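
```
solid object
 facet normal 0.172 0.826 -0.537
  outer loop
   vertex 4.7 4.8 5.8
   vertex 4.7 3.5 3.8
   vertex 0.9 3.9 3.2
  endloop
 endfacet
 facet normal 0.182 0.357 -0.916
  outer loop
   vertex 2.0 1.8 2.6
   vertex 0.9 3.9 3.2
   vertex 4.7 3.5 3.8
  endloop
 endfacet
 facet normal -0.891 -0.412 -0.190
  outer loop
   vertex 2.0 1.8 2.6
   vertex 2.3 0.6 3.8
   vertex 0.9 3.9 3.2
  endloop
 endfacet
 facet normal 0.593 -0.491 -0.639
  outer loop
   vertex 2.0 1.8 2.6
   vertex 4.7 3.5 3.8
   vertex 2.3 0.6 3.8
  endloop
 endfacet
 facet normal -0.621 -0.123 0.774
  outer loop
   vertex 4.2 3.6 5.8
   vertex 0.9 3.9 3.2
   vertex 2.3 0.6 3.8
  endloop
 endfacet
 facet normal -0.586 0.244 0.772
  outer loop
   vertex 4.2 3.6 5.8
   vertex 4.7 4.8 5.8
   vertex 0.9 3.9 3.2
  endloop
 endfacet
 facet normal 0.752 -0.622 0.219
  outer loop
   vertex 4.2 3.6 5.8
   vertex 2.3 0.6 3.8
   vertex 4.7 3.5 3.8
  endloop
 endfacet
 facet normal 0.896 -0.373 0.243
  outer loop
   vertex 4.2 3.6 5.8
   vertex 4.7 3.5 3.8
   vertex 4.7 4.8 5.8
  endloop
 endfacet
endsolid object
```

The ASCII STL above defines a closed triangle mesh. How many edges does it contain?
12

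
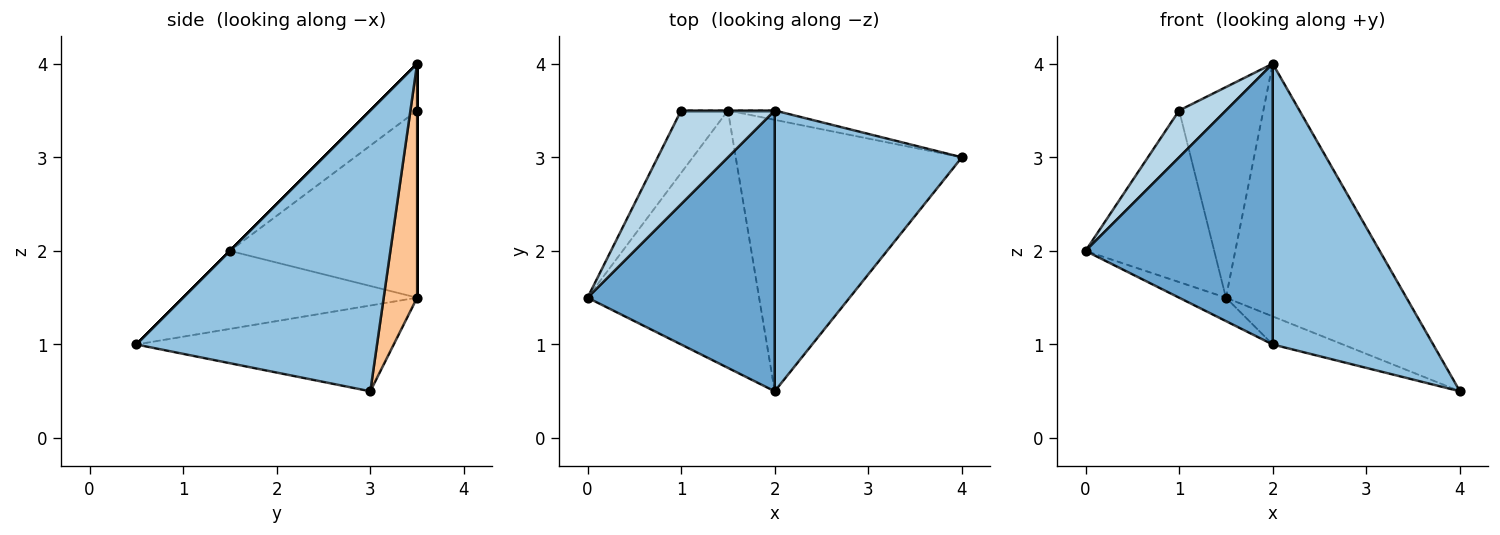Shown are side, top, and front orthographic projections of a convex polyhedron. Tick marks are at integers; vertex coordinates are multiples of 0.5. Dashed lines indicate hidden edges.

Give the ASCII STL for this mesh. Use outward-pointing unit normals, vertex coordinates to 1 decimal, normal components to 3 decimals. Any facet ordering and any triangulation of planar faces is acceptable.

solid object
 facet normal 0.000 -0.707 0.707
  outer loop
   vertex 2.0 3.5 4.0
   vertex 0.0 1.5 2.0
   vertex 2.0 0.5 1.0
  endloop
 endfacet
 facet normal 0.728 -0.485 0.485
  outer loop
   vertex 2.0 3.5 4.0
   vertex 2.0 0.5 1.0
   vertex 4.0 3.0 0.5
  endloop
 endfacet
 facet normal -0.408 -0.408 0.816
  outer loop
   vertex 1.0 3.5 3.5
   vertex 0.0 1.5 2.0
   vertex 2.0 3.5 4.0
  endloop
 endfacet
 facet normal -0.412 0.082 -0.907
  outer loop
   vertex 1.5 3.5 1.5
   vertex 2.0 0.5 1.0
   vertex 0.0 1.5 2.0
  endloop
 endfacet
 facet normal -0.353 0.096 -0.931
  outer loop
   vertex 1.5 3.5 1.5
   vertex 4.0 3.0 0.5
   vertex 2.0 0.5 1.0
  endloop
 endfacet
 facet normal -0.807 0.555 -0.202
  outer loop
   vertex 1.5 3.5 1.5
   vertex 0.0 1.5 2.0
   vertex 1.0 3.5 3.5
  endloop
 endfacet
 facet normal 0.182 0.983 -0.036
  outer loop
   vertex 1.5 3.5 1.5
   vertex 2.0 3.5 4.0
   vertex 4.0 3.0 0.5
  endloop
 endfacet
 facet normal 0.000 1.000 0.000
  outer loop
   vertex 1.5 3.5 1.5
   vertex 1.0 3.5 3.5
   vertex 2.0 3.5 4.0
  endloop
 endfacet
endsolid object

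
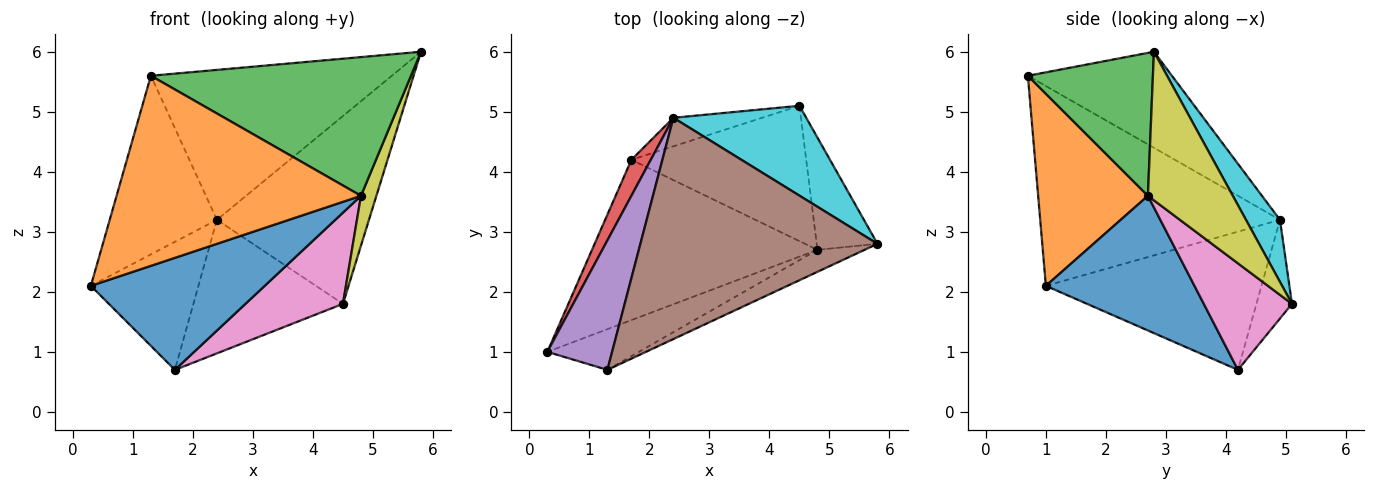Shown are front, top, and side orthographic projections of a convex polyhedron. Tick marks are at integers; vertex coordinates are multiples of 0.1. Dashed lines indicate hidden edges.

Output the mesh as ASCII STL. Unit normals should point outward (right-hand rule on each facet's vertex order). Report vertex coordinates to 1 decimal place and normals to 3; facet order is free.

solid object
 facet normal 0.440 -0.514 -0.736
  outer loop
   vertex 4.8 2.7 3.6
   vertex 0.3 1.0 2.1
   vertex 1.7 4.2 0.7
  endloop
 endfacet
 facet normal 0.402 -0.895 -0.192
  outer loop
   vertex 4.8 2.7 3.6
   vertex 1.3 0.7 5.6
   vertex 0.3 1.0 2.1
  endloop
 endfacet
 facet normal 0.429 -0.892 -0.142
  outer loop
   vertex 4.8 2.7 3.6
   vertex 5.8 2.8 6.0
   vertex 1.3 0.7 5.6
  endloop
 endfacet
 facet normal -0.888 0.443 0.125
  outer loop
   vertex 2.4 4.9 3.2
   vertex 1.7 4.2 0.7
   vertex 0.3 1.0 2.1
  endloop
 endfacet
 facet normal -0.875 0.391 0.284
  outer loop
   vertex 2.4 4.9 3.2
   vertex 0.3 1.0 2.1
   vertex 1.3 0.7 5.6
  endloop
 endfacet
 facet normal -0.318 0.532 0.785
  outer loop
   vertex 2.4 4.9 3.2
   vertex 1.3 0.7 5.6
   vertex 5.8 2.8 6.0
  endloop
 endfacet
 facet normal 0.451 -0.499 -0.740
  outer loop
   vertex 4.5 5.1 1.8
   vertex 4.8 2.7 3.6
   vertex 1.7 4.2 0.7
  endloop
 endfacet
 facet normal -0.226 0.953 -0.203
  outer loop
   vertex 4.5 5.1 1.8
   vertex 1.7 4.2 0.7
   vertex 2.4 4.9 3.2
  endloop
 endfacet
 facet normal 0.913 -0.166 -0.373
  outer loop
   vertex 4.5 5.1 1.8
   vertex 5.8 2.8 6.0
   vertex 4.8 2.7 3.6
  endloop
 endfacet
 facet normal 0.198 0.884 0.423
  outer loop
   vertex 4.5 5.1 1.8
   vertex 2.4 4.9 3.2
   vertex 5.8 2.8 6.0
  endloop
 endfacet
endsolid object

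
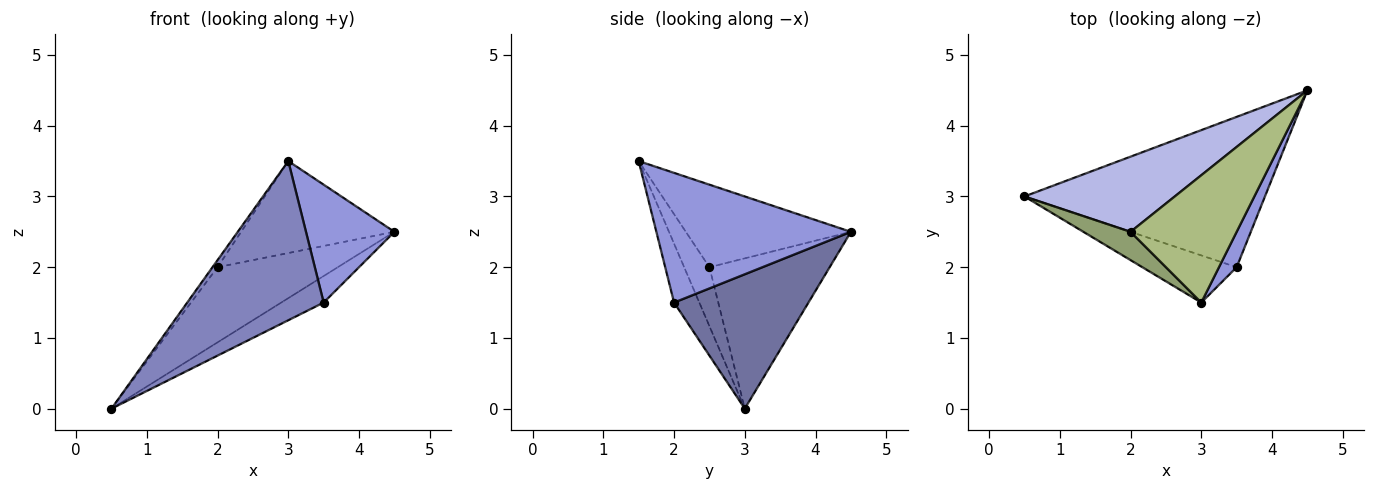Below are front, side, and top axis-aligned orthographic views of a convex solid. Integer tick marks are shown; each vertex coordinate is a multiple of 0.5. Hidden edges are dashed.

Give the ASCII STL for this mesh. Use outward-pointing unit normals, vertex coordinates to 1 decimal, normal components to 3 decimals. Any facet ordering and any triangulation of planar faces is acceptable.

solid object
 facet normal 0.482 0.152 -0.863
  outer loop
   vertex 3.5 2.0 1.5
   vertex 0.5 3.0 0.0
   vertex 4.5 4.5 2.5
  endloop
 endfacet
 facet normal -0.175 -0.944 -0.280
  outer loop
   vertex 3.5 2.0 1.5
   vertex 3.0 1.5 3.5
   vertex 0.5 3.0 0.0
  endloop
 endfacet
 facet normal 0.903 -0.411 0.123
  outer loop
   vertex 3.5 2.0 1.5
   vertex 4.5 4.5 2.5
   vertex 3.0 1.5 3.5
  endloop
 endfacet
 facet normal -0.577 0.577 0.577
  outer loop
   vertex 2.0 2.5 2.0
   vertex 4.5 4.5 2.5
   vertex 0.5 3.0 0.0
  endloop
 endfacet
 facet normal -0.772 0.154 0.617
  outer loop
   vertex 2.0 2.5 2.0
   vertex 0.5 3.0 0.0
   vertex 3.0 1.5 3.5
  endloop
 endfacet
 facet normal -0.533 0.495 0.686
  outer loop
   vertex 2.0 2.5 2.0
   vertex 3.0 1.5 3.5
   vertex 4.5 4.5 2.5
  endloop
 endfacet
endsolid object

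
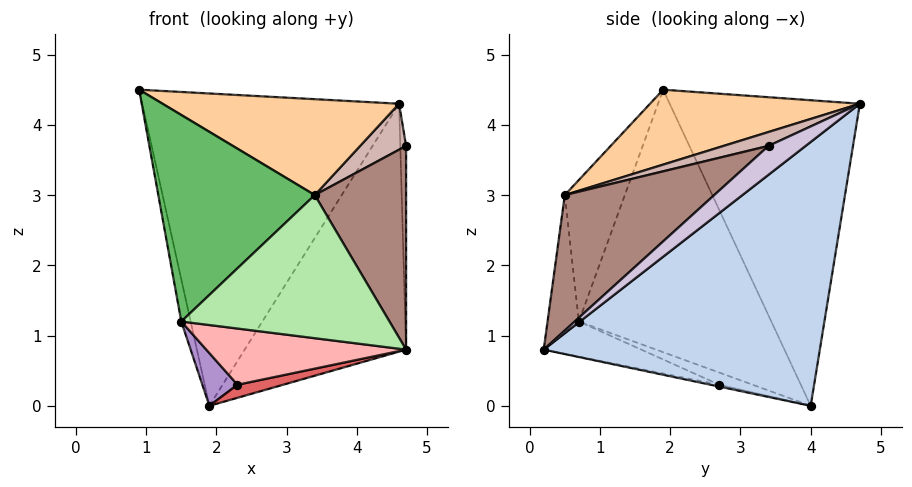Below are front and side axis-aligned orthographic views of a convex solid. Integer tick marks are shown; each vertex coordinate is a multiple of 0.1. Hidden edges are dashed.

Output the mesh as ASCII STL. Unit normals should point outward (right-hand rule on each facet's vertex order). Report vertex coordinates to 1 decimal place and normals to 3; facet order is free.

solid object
 facet normal -0.578 0.781 0.236
  outer loop
   vertex 1.9 4.0 0.0
   vertex 0.9 1.9 4.5
   vertex 4.6 4.7 4.3
  endloop
 endfacet
 facet normal 0.732 0.428 -0.530
  outer loop
   vertex 1.9 4.0 0.0
   vertex 4.6 4.7 4.3
   vertex 4.7 0.2 0.8
  endloop
 endfacet
 facet normal -0.980 0.048 -0.195
  outer loop
   vertex 1.5 0.7 1.2
   vertex 0.9 1.9 4.5
   vertex 1.9 4.0 0.0
  endloop
 endfacet
 facet normal 0.322 -0.363 0.875
  outer loop
   vertex 3.4 0.5 3.0
   vertex 4.6 4.7 4.3
   vertex 0.9 1.9 4.5
  endloop
 endfacet
 facet normal -0.345 -0.900 0.265
  outer loop
   vertex 3.4 0.5 3.0
   vertex 0.9 1.9 4.5
   vertex 1.5 0.7 1.2
  endloop
 endfacet
 facet normal -0.148 -0.988 0.047
  outer loop
   vertex 3.4 0.5 3.0
   vertex 1.5 0.7 1.2
   vertex 4.7 0.2 0.8
  endloop
 endfacet
 facet normal -0.046 -0.238 -0.970
  outer loop
   vertex 2.3 2.7 0.3
   vertex 1.9 4.0 0.0
   vertex 4.7 0.2 0.8
  endloop
 endfacet
 facet normal -0.170 -0.347 -0.922
  outer loop
   vertex 2.3 2.7 0.3
   vertex 4.7 0.2 0.8
   vertex 1.5 0.7 1.2
  endloop
 endfacet
 facet normal -0.283 -0.297 -0.912
  outer loop
   vertex 2.3 2.7 0.3
   vertex 1.5 0.7 1.2
   vertex 1.9 4.0 0.0
  endloop
 endfacet
 facet normal 0.974 0.153 -0.168
  outer loop
   vertex 4.7 3.4 3.7
   vertex 4.7 0.2 0.8
   vertex 4.6 4.7 4.3
  endloop
 endfacet
 facet normal 0.740 -0.452 0.499
  outer loop
   vertex 4.7 3.4 3.7
   vertex 3.4 0.5 3.0
   vertex 4.7 0.2 0.8
  endloop
 endfacet
 facet normal 0.359 -0.368 0.857
  outer loop
   vertex 4.7 3.4 3.7
   vertex 4.6 4.7 4.3
   vertex 3.4 0.5 3.0
  endloop
 endfacet
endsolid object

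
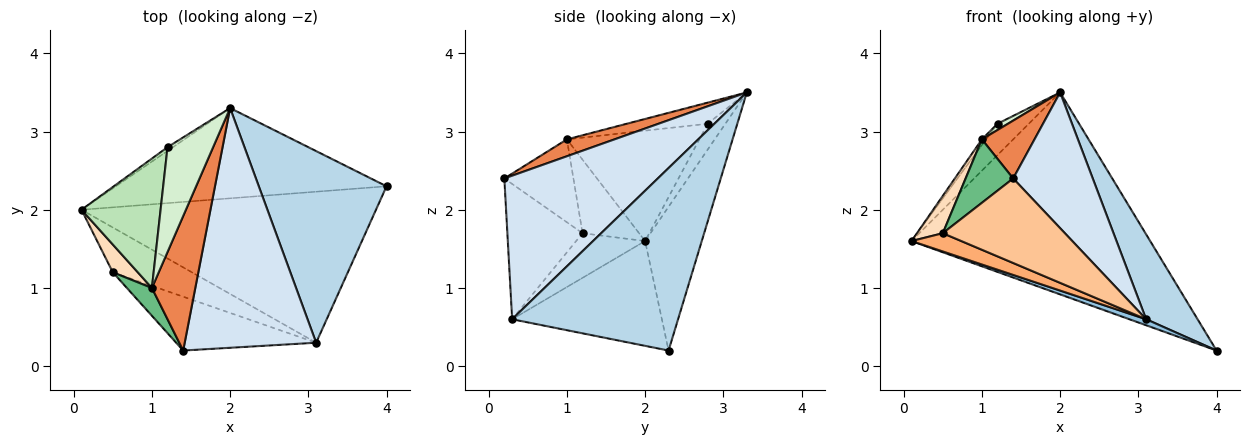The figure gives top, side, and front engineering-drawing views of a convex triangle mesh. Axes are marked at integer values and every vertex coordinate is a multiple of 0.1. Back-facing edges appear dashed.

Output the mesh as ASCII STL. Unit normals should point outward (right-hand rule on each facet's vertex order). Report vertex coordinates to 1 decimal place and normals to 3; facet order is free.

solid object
 facet normal -0.212 0.892 -0.399
  outer loop
   vertex 2.0 3.3 3.5
   vertex 4.0 2.3 0.2
   vertex 0.1 2.0 1.6
  endloop
 endfacet
 facet normal -0.335 -0.038 -0.941
  outer loop
   vertex 3.1 0.3 0.6
   vertex 0.1 2.0 1.6
   vertex 4.0 2.3 0.2
  endloop
 endfacet
 facet normal 0.794 -0.246 0.556
  outer loop
   vertex 3.1 0.3 0.6
   vertex 4.0 2.3 0.2
   vertex 2.0 3.3 3.5
  endloop
 endfacet
 facet normal 0.689 -0.357 0.631
  outer loop
   vertex 3.1 0.3 0.6
   vertex 2.0 3.3 3.5
   vertex 1.4 0.2 2.4
  endloop
 endfacet
 facet normal 0.337 -0.372 0.865
  outer loop
   vertex 1.0 1.0 2.9
   vertex 1.4 0.2 2.4
   vertex 2.0 3.3 3.5
  endloop
 endfacet
 facet normal -0.463 -0.334 -0.821
  outer loop
   vertex 0.5 1.2 1.7
   vertex 0.1 2.0 1.6
   vertex 3.1 0.3 0.6
  endloop
 endfacet
 facet normal -0.461 -0.749 -0.477
  outer loop
   vertex 0.5 1.2 1.7
   vertex 3.1 0.3 0.6
   vertex 1.4 0.2 2.4
  endloop
 endfacet
 facet normal -0.869 -0.397 0.296
  outer loop
   vertex 0.5 1.2 1.7
   vertex 1.0 1.0 2.9
   vertex 0.1 2.0 1.6
  endloop
 endfacet
 facet normal -0.799 -0.550 0.241
  outer loop
   vertex 0.5 1.2 1.7
   vertex 1.4 0.2 2.4
   vertex 1.0 1.0 2.9
  endloop
 endfacet
 facet normal -0.490 0.866 -0.103
  outer loop
   vertex 1.2 2.8 3.1
   vertex 2.0 3.3 3.5
   vertex 0.1 2.0 1.6
  endloop
 endfacet
 facet normal -0.813 0.026 0.582
  outer loop
   vertex 1.2 2.8 3.1
   vertex 0.1 2.0 1.6
   vertex 1.0 1.0 2.9
  endloop
 endfacet
 facet normal -0.419 -0.054 0.906
  outer loop
   vertex 1.2 2.8 3.1
   vertex 1.0 1.0 2.9
   vertex 2.0 3.3 3.5
  endloop
 endfacet
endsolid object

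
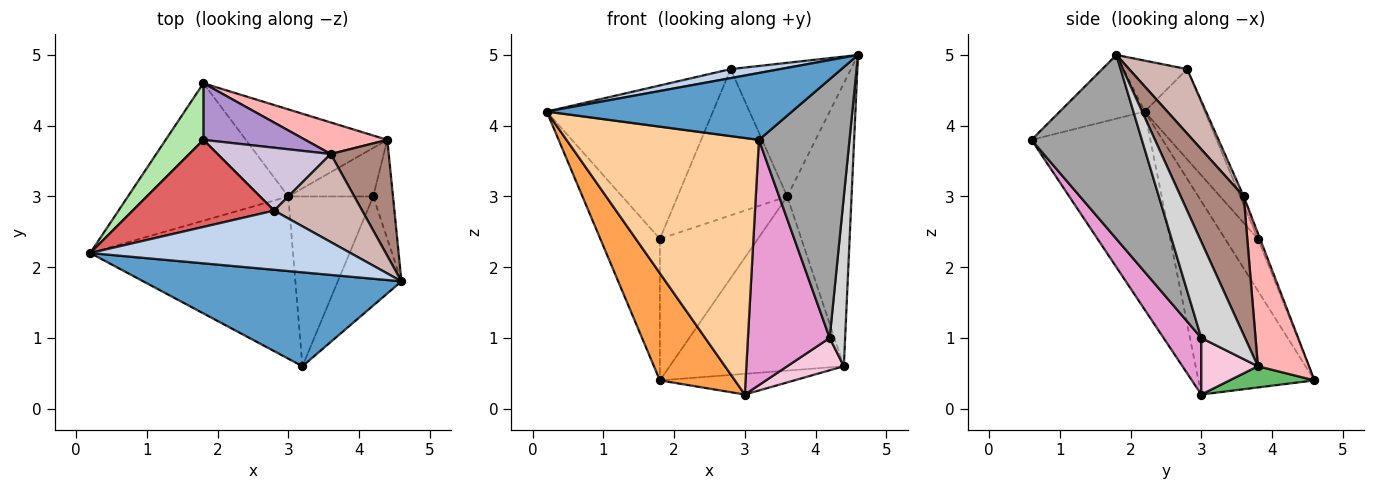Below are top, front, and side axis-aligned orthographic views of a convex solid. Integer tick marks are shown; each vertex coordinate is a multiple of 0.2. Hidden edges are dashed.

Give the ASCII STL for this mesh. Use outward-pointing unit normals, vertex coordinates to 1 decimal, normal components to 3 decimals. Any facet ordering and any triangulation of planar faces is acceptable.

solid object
 facet normal -0.197 -0.569 0.799
  outer loop
   vertex 3.2 0.6 3.8
   vertex 4.6 1.8 5.0
   vertex 0.2 2.2 4.2
  endloop
 endfacet
 facet normal -0.190 -0.148 0.971
  outer loop
   vertex 2.8 2.8 4.8
   vertex 0.2 2.2 4.2
   vertex 4.6 1.8 5.0
  endloop
 endfacet
 facet normal -0.689 -0.445 -0.572
  outer loop
   vertex 3.0 3.0 0.2
   vertex 0.2 2.2 4.2
   vertex 1.8 4.6 0.4
  endloop
 endfacet
 facet normal -0.463 -0.749 -0.474
  outer loop
   vertex 3.0 3.0 0.2
   vertex 3.2 0.6 3.8
   vertex 0.2 2.2 4.2
  endloop
 endfacet
 facet normal 0.144 0.229 -0.963
  outer loop
   vertex 3.0 3.0 0.2
   vertex 1.8 4.6 0.4
   vertex 4.4 3.8 0.6
  endloop
 endfacet
 facet normal -0.455 0.827 0.331
  outer loop
   vertex 1.8 3.8 2.4
   vertex 1.8 4.6 0.4
   vertex 0.2 2.2 4.2
  endloop
 endfacet
 facet normal -0.300 0.830 0.471
  outer loop
   vertex 1.8 3.8 2.4
   vertex 0.2 2.2 4.2
   vertex 2.8 2.8 4.8
  endloop
 endfacet
 facet normal 0.278 0.945 0.171
  outer loop
   vertex 3.6 3.6 3.0
   vertex 4.4 3.8 0.6
   vertex 1.8 4.6 0.4
  endloop
 endfacet
 facet normal -0.021 0.928 0.371
  outer loop
   vertex 3.6 3.6 3.0
   vertex 1.8 4.6 0.4
   vertex 1.8 3.8 2.4
  endloop
 endfacet
 facet normal -0.030 0.918 0.395
  outer loop
   vertex 3.6 3.6 3.0
   vertex 1.8 3.8 2.4
   vertex 2.8 2.8 4.8
  endloop
 endfacet
 facet normal 0.672 0.685 0.281
  outer loop
   vertex 3.6 3.6 3.0
   vertex 4.6 1.8 5.0
   vertex 4.4 3.8 0.6
  endloop
 endfacet
 facet normal 0.374 0.775 0.510
  outer loop
   vertex 3.6 3.6 3.0
   vertex 2.8 2.8 4.8
   vertex 4.6 1.8 5.0
  endloop
 endfacet
 facet normal 0.355 -0.769 -0.532
  outer loop
   vertex 4.2 3.0 1.0
   vertex 3.2 0.6 3.8
   vertex 3.0 3.0 0.2
  endloop
 endfacet
 facet normal 0.485 -0.485 -0.728
  outer loop
   vertex 4.2 3.0 1.0
   vertex 3.0 3.0 0.2
   vertex 4.4 3.8 0.6
  endloop
 endfacet
 facet normal 0.747 -0.613 -0.259
  outer loop
   vertex 4.2 3.0 1.0
   vertex 4.6 1.8 5.0
   vertex 3.2 0.6 3.8
  endloop
 endfacet
 facet normal 0.926 -0.327 -0.191
  outer loop
   vertex 4.2 3.0 1.0
   vertex 4.4 3.8 0.6
   vertex 4.6 1.8 5.0
  endloop
 endfacet
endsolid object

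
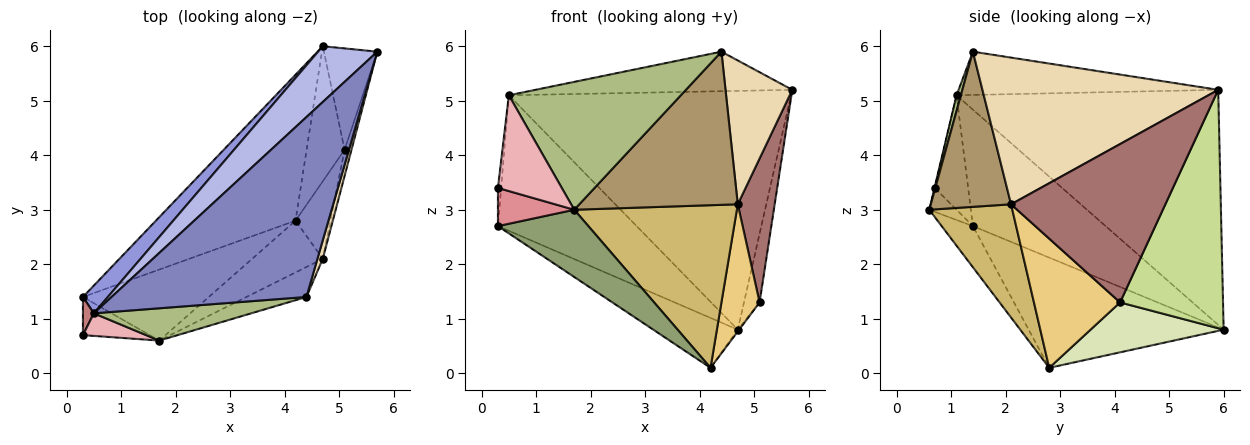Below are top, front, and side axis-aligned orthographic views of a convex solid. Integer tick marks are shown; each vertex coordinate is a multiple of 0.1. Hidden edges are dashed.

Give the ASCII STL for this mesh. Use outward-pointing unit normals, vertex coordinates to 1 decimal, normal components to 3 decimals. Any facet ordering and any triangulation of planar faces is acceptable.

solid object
 facet normal -0.598 0.259 -0.758
  outer loop
   vertex 4.7 6.0 0.8
   vertex 4.2 2.8 0.1
   vertex 0.3 1.4 2.7
  endloop
 endfacet
 facet normal -0.212 0.210 0.955
  outer loop
   vertex 0.5 1.1 5.1
   vertex 4.4 1.4 5.9
   vertex 5.7 5.9 5.2
  endloop
 endfacet
 facet normal -0.684 0.715 0.146
  outer loop
   vertex 0.5 1.1 5.1
   vertex 4.7 6.0 0.8
   vertex 0.3 1.4 2.7
  endloop
 endfacet
 facet normal -0.670 0.723 0.169
  outer loop
   vertex 0.5 1.1 5.1
   vertex 5.7 5.9 5.2
   vertex 4.7 6.0 0.8
  endloop
 endfacet
 facet normal -0.231 -0.669 -0.707
  outer loop
   vertex 1.7 0.6 3.0
   vertex 0.3 1.4 2.7
   vertex 4.2 2.8 0.1
  endloop
 endfacet
 facet normal 0.024 -0.969 0.245
  outer loop
   vertex 1.7 0.6 3.0
   vertex 4.4 1.4 5.9
   vertex 0.5 1.1 5.1
  endloop
 endfacet
 facet normal 0.965 0.146 -0.216
  outer loop
   vertex 5.1 4.1 1.3
   vertex 4.7 6.0 0.8
   vertex 5.7 5.9 5.2
  endloop
 endfacet
 facet normal 0.796 0.008 -0.606
  outer loop
   vertex 5.1 4.1 1.3
   vertex 4.2 2.8 0.1
   vertex 4.7 6.0 0.8
  endloop
 endfacet
 facet normal 0.445 -0.879 -0.172
  outer loop
   vertex 4.7 2.1 3.1
   vertex 4.4 1.4 5.9
   vertex 1.7 0.6 3.0
  endloop
 endfacet
 facet normal 0.438 -0.857 -0.273
  outer loop
   vertex 4.7 2.1 3.1
   vertex 1.7 0.6 3.0
   vertex 4.2 2.8 0.1
  endloop
 endfacet
 facet normal 0.888 -0.393 -0.240
  outer loop
   vertex 4.7 2.1 3.1
   vertex 4.2 2.8 0.1
   vertex 5.1 4.1 1.3
  endloop
 endfacet
 facet normal 0.962 -0.272 0.035
  outer loop
   vertex 4.7 2.1 3.1
   vertex 5.7 5.9 5.2
   vertex 4.4 1.4 5.9
  endloop
 endfacet
 facet normal 0.972 -0.232 -0.042
  outer loop
   vertex 4.7 2.1 3.1
   vertex 5.1 4.1 1.3
   vertex 5.7 5.9 5.2
  endloop
 endfacet
 facet normal -0.991 0.094 0.094
  outer loop
   vertex 0.3 0.7 3.4
   vertex 0.5 1.1 5.1
   vertex 0.3 1.4 2.7
  endloop
 endfacet
 facet normal -0.245 -0.686 -0.686
  outer loop
   vertex 0.3 0.7 3.4
   vertex 0.3 1.4 2.7
   vertex 1.7 0.6 3.0
  endloop
 endfacet
 facet normal -0.004 -0.973 0.229
  outer loop
   vertex 0.3 0.7 3.4
   vertex 1.7 0.6 3.0
   vertex 0.5 1.1 5.1
  endloop
 endfacet
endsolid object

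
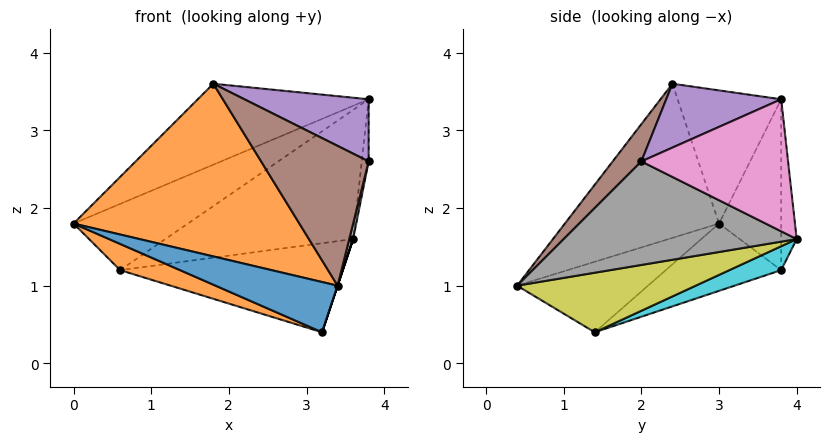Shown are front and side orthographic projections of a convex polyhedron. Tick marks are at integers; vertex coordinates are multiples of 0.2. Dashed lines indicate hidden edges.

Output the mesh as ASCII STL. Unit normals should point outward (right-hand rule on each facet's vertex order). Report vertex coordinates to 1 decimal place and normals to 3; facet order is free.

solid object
 facet normal -0.404 0.667 0.626
  outer loop
   vertex 1.8 2.4 3.6
   vertex 3.8 3.8 3.4
   vertex 0.0 3.0 1.8
  endloop
 endfacet
 facet normal -0.542 -0.794 0.277
  outer loop
   vertex 1.8 2.4 3.6
   vertex 0.0 3.0 1.8
   vertex 3.4 0.4 1.0
  endloop
 endfacet
 facet normal -0.392 0.722 0.570
  outer loop
   vertex 0.6 3.8 1.2
   vertex 0.0 3.0 1.8
   vertex 3.8 3.8 3.4
  endloop
 endfacet
 facet normal -0.082 0.990 0.119
  outer loop
   vertex 0.6 3.8 1.2
   vertex 3.8 3.8 3.4
   vertex 3.6 4.0 1.6
  endloop
 endfacet
 facet normal 0.352 -0.380 0.855
  outer loop
   vertex 3.8 2.0 2.6
   vertex 3.8 3.8 3.4
   vertex 1.8 2.4 3.6
  endloop
 endfacet
 facet normal 0.191 -0.718 0.670
  outer loop
   vertex 3.8 2.0 2.6
   vertex 1.8 2.4 3.6
   vertex 3.4 0.4 1.0
  endloop
 endfacet
 facet normal 0.993 0.047 -0.105
  outer loop
   vertex 3.8 2.0 2.6
   vertex 3.6 4.0 1.6
   vertex 3.8 3.8 3.4
  endloop
 endfacet
 facet normal 0.974 -0.016 -0.227
  outer loop
   vertex 3.8 2.0 2.6
   vertex 3.4 0.4 1.0
   vertex 3.6 4.0 1.6
  endloop
 endfacet
 facet normal 0.949 0.000 -0.316
  outer loop
   vertex 3.2 1.4 0.4
   vertex 3.6 4.0 1.6
   vertex 3.4 0.4 1.0
  endloop
 endfacet
 facet normal 0.094 0.405 -0.909
  outer loop
   vertex 3.2 1.4 0.4
   vertex 0.6 3.8 1.2
   vertex 3.6 4.0 1.6
  endloop
 endfacet
 facet normal -0.546 -0.509 -0.666
  outer loop
   vertex 3.2 1.4 0.4
   vertex 3.4 0.4 1.0
   vertex 0.0 3.0 1.8
  endloop
 endfacet
 facet normal -0.492 -0.255 -0.832
  outer loop
   vertex 3.2 1.4 0.4
   vertex 0.0 3.0 1.8
   vertex 0.6 3.8 1.2
  endloop
 endfacet
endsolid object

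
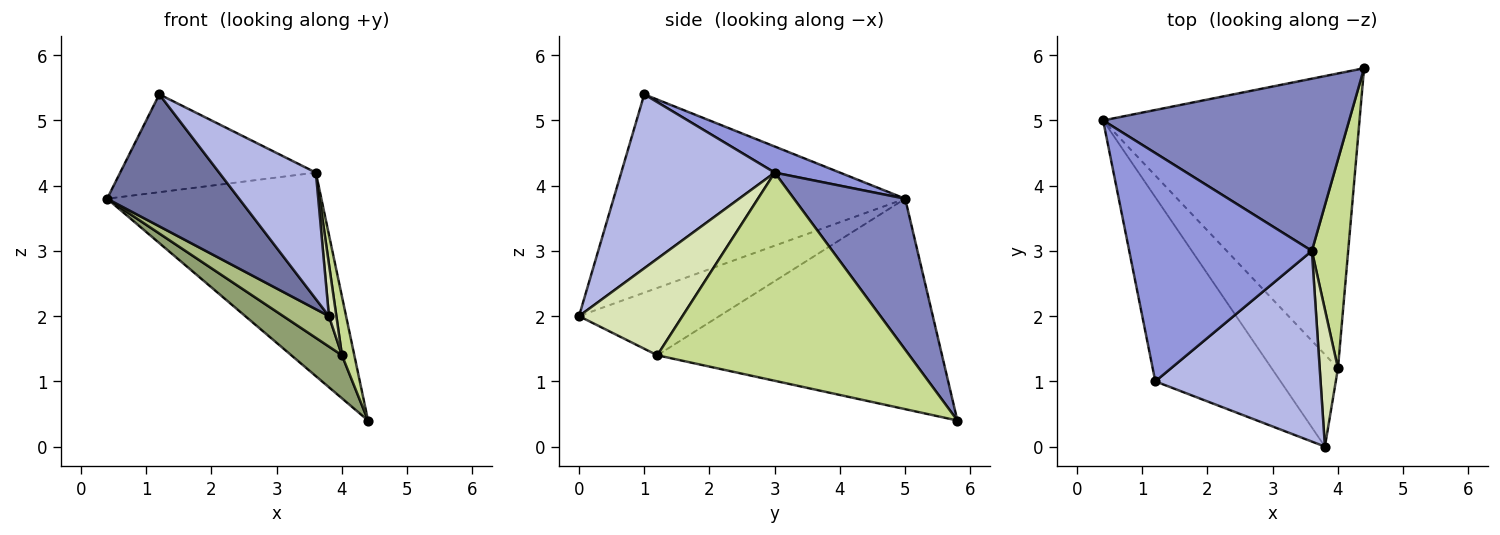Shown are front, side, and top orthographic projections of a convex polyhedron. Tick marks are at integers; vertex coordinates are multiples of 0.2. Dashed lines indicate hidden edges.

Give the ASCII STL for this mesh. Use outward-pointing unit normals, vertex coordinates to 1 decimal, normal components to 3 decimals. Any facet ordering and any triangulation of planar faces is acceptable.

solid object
 facet normal -0.790 -0.357 -0.499
  outer loop
   vertex 1.2 1.0 5.4
   vertex 0.4 5.0 3.8
   vertex 3.8 0.0 2.0
  endloop
 endfacet
 facet normal 0.368 0.710 0.600
  outer loop
   vertex 3.6 3.0 4.2
   vertex 4.4 5.8 0.4
   vertex 0.4 5.0 3.8
  endloop
 endfacet
 facet normal 0.130 0.391 0.911
  outer loop
   vertex 3.6 3.0 4.2
   vertex 0.4 5.0 3.8
   vertex 1.2 1.0 5.4
  endloop
 endfacet
 facet normal 0.659 -0.415 0.626
  outer loop
   vertex 3.6 3.0 4.2
   vertex 1.2 1.0 5.4
   vertex 3.8 0.0 2.0
  endloop
 endfacet
 facet normal -0.630 -0.112 -0.768
  outer loop
   vertex 4.0 1.2 1.4
   vertex 0.4 5.0 3.8
   vertex 4.4 5.8 0.4
  endloop
 endfacet
 facet normal -0.694 -0.226 -0.683
  outer loop
   vertex 4.0 1.2 1.4
   vertex 3.8 0.0 2.0
   vertex 0.4 5.0 3.8
  endloop
 endfacet
 facet normal 0.984 -0.048 0.172
  outer loop
   vertex 4.0 1.2 1.4
   vertex 4.4 5.8 0.4
   vertex 3.6 3.0 4.2
  endloop
 endfacet
 facet normal 0.980 -0.071 0.185
  outer loop
   vertex 4.0 1.2 1.4
   vertex 3.6 3.0 4.2
   vertex 3.8 0.0 2.0
  endloop
 endfacet
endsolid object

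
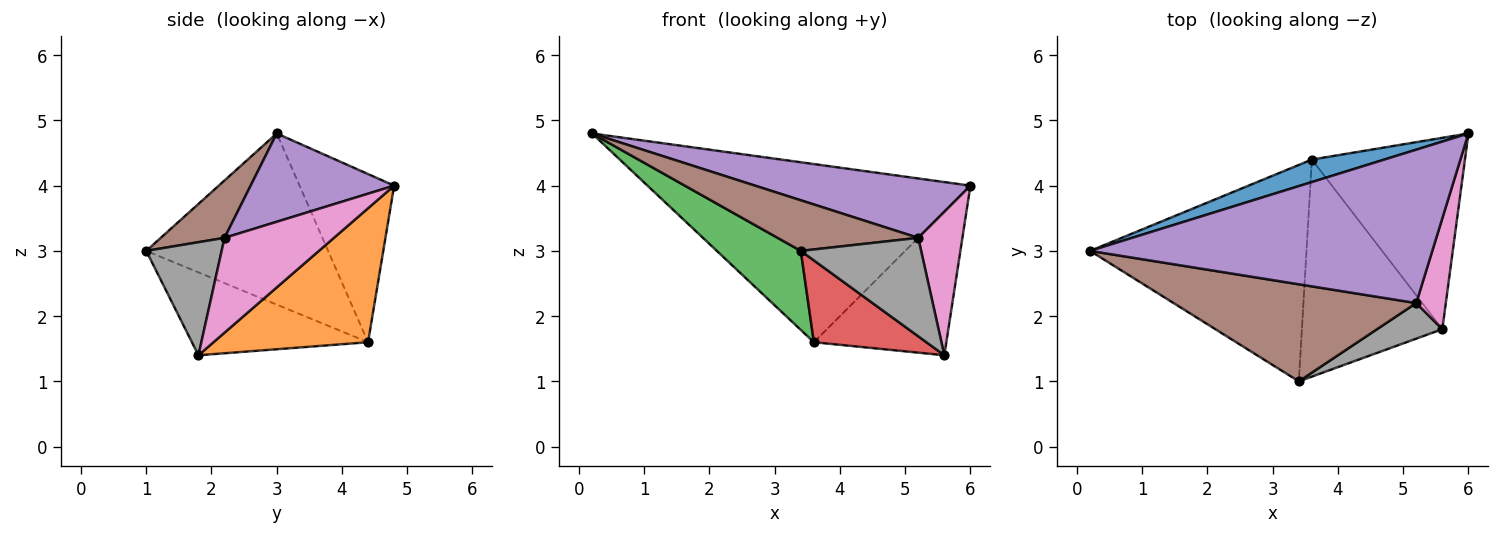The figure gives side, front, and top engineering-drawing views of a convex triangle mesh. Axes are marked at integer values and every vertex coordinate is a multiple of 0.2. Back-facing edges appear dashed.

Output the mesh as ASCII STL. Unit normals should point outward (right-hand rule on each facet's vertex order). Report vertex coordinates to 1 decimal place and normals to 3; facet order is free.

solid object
 facet normal -0.279 0.953 0.120
  outer loop
   vertex 3.6 4.4 1.6
   vertex 0.2 3.0 4.8
   vertex 6.0 4.8 4.0
  endloop
 endfacet
 facet normal 0.573 0.492 -0.655
  outer loop
   vertex 3.6 4.4 1.6
   vertex 6.0 4.8 4.0
   vertex 5.6 1.8 1.4
  endloop
 endfacet
 facet normal -0.596 -0.275 -0.754
  outer loop
   vertex 3.6 4.4 1.6
   vertex 3.4 1.0 3.0
   vertex 0.2 3.0 4.8
  endloop
 endfacet
 facet normal -0.483 -0.309 -0.819
  outer loop
   vertex 3.6 4.4 1.6
   vertex 5.6 1.8 1.4
   vertex 3.4 1.0 3.0
  endloop
 endfacet
 facet normal 0.234 -0.351 0.907
  outer loop
   vertex 5.2 2.2 3.2
   vertex 6.0 4.8 4.0
   vertex 0.2 3.0 4.8
  endloop
 endfacet
 facet normal 0.205 -0.453 0.868
  outer loop
   vertex 5.2 2.2 3.2
   vertex 0.2 3.0 4.8
   vertex 3.4 1.0 3.0
  endloop
 endfacet
 facet normal 0.891 -0.360 0.278
  outer loop
   vertex 5.2 2.2 3.2
   vertex 5.6 1.8 1.4
   vertex 6.0 4.8 4.0
  endloop
 endfacet
 facet normal 0.508 -0.810 0.293
  outer loop
   vertex 5.2 2.2 3.2
   vertex 3.4 1.0 3.0
   vertex 5.6 1.8 1.4
  endloop
 endfacet
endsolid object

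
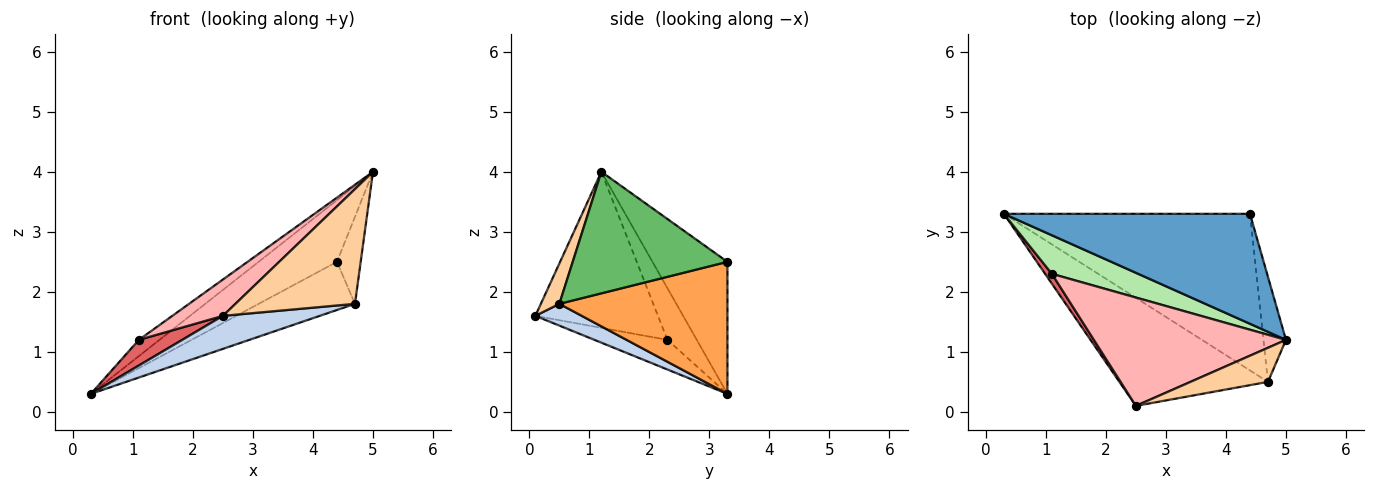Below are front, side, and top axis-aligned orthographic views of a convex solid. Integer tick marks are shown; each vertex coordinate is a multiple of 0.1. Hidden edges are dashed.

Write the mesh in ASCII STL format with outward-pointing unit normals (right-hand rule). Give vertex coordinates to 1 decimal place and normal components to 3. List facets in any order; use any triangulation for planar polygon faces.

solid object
 facet normal -0.424 0.443 0.790
  outer loop
   vertex 4.4 3.3 2.5
   vertex 0.3 3.3 0.3
   vertex 5.0 1.2 4.0
  endloop
 endfacet
 facet normal 0.139 -0.289 -0.947
  outer loop
   vertex 4.7 0.5 1.8
   vertex 2.5 0.1 1.6
   vertex 0.3 3.3 0.3
  endloop
 endfacet
 facet normal 0.456 0.262 -0.850
  outer loop
   vertex 4.7 0.5 1.8
   vertex 0.3 3.3 0.3
   vertex 4.4 3.3 2.5
  endloop
 endfacet
 facet normal 0.147 -0.948 0.282
  outer loop
   vertex 4.7 0.5 1.8
   vertex 5.0 1.2 4.0
   vertex 2.5 0.1 1.6
  endloop
 endfacet
 facet normal 0.972 0.149 -0.180
  outer loop
   vertex 4.7 0.5 1.8
   vertex 4.4 3.3 2.5
   vertex 5.0 1.2 4.0
  endloop
 endfacet
 facet normal -0.484 0.339 0.807
  outer loop
   vertex 1.1 2.3 1.2
   vertex 5.0 1.2 4.0
   vertex 0.3 3.3 0.3
  endloop
 endfacet
 facet normal -0.843 -0.502 0.192
  outer loop
   vertex 1.1 2.3 1.2
   vertex 0.3 3.3 0.3
   vertex 2.5 0.1 1.6
  endloop
 endfacet
 facet normal -0.610 -0.252 0.751
  outer loop
   vertex 1.1 2.3 1.2
   vertex 2.5 0.1 1.6
   vertex 5.0 1.2 4.0
  endloop
 endfacet
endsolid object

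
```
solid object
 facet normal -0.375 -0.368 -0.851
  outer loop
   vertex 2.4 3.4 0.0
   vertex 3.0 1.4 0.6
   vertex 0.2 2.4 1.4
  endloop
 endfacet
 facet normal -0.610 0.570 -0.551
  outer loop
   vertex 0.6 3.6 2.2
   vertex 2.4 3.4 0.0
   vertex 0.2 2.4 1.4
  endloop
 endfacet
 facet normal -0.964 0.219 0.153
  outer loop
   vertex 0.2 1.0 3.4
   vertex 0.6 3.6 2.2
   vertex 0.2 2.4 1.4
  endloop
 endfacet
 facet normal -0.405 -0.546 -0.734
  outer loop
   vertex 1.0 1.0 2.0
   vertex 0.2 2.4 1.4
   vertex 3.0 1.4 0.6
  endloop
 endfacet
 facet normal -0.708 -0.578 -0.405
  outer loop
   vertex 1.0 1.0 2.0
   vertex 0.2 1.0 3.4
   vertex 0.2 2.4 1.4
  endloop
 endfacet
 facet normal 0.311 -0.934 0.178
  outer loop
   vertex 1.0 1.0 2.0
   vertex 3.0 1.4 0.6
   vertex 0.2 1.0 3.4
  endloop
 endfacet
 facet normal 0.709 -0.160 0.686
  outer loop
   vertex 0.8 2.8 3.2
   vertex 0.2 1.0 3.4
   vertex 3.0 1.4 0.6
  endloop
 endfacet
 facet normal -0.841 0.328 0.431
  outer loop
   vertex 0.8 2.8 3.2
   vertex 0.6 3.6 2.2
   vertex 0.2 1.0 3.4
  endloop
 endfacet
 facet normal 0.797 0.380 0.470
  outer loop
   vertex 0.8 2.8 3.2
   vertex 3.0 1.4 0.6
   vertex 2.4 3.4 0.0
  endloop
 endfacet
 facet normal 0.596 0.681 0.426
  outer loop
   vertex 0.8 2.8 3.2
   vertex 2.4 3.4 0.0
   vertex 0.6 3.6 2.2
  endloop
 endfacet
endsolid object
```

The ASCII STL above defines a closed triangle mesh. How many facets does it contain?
10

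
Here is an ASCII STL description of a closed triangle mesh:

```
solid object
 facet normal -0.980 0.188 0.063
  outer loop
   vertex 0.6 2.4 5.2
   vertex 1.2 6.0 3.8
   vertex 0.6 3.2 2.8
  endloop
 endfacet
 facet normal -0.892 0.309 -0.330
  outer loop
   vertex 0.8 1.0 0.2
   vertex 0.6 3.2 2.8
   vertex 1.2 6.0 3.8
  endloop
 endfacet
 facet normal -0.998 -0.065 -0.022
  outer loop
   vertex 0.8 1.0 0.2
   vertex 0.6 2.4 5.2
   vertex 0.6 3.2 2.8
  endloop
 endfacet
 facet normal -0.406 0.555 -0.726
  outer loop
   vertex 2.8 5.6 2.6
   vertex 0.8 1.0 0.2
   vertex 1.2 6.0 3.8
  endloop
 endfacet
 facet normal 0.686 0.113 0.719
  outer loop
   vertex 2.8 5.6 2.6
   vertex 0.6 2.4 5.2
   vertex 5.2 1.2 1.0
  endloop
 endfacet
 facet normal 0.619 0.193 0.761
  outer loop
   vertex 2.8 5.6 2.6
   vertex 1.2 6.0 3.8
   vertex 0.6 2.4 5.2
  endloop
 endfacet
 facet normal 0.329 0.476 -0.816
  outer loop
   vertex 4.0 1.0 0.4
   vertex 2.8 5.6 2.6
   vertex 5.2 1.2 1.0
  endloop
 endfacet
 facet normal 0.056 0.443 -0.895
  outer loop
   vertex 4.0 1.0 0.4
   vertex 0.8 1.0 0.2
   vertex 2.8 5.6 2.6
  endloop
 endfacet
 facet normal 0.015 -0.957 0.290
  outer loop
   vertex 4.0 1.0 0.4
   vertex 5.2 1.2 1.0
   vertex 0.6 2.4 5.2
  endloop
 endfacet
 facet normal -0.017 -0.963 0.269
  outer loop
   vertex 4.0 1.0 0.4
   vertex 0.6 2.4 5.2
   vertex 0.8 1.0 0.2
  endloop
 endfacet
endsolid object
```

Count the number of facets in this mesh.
10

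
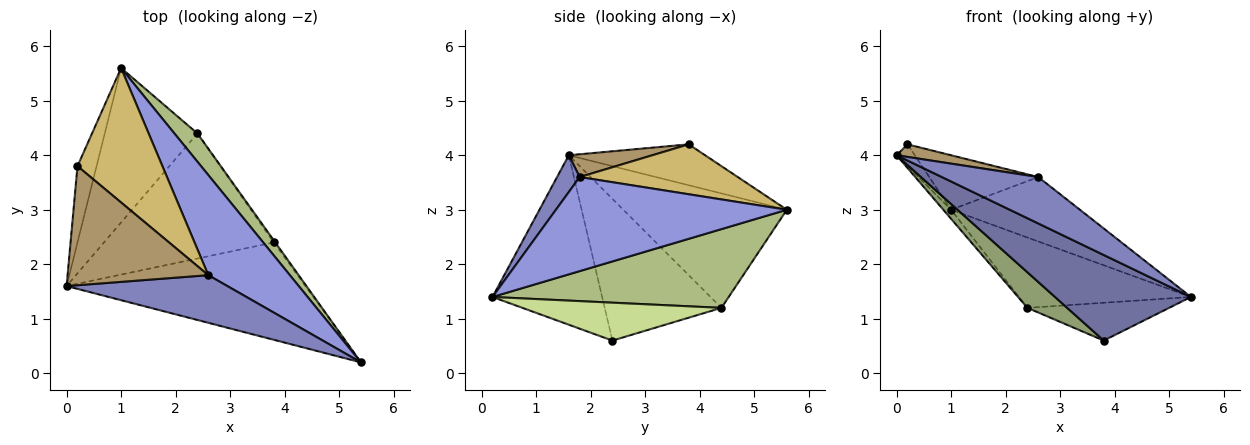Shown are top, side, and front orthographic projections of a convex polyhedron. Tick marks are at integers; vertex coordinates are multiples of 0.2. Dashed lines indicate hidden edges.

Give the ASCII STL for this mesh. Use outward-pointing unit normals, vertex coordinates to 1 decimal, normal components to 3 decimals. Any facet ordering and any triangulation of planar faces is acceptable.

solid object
 facet normal -0.470 -0.583 -0.663
  outer loop
   vertex 3.8 2.4 0.6
   vertex 5.4 0.2 1.4
   vertex 0.0 1.6 4.0
  endloop
 endfacet
 facet normal 0.162 -0.689 0.707
  outer loop
   vertex 2.6 1.8 3.6
   vertex 0.0 1.6 4.0
   vertex 5.4 0.2 1.4
  endloop
 endfacet
 facet normal 0.696 0.388 0.604
  outer loop
   vertex 2.6 1.8 3.6
   vertex 5.4 0.2 1.4
   vertex 1.0 5.6 3.0
  endloop
 endfacet
 facet normal -0.777 0.037 -0.629
  outer loop
   vertex 2.4 4.4 1.2
   vertex 0.0 1.6 4.0
   vertex 1.0 5.6 3.0
  endloop
 endfacet
 facet normal -0.626 -0.213 -0.750
  outer loop
   vertex 2.4 4.4 1.2
   vertex 3.8 2.4 0.6
   vertex 0.0 1.6 4.0
  endloop
 endfacet
 facet normal 0.787 0.573 0.230
  outer loop
   vertex 2.4 4.4 1.2
   vertex 1.0 5.6 3.0
   vertex 5.4 0.2 1.4
  endloop
 endfacet
 facet normal 0.814 0.580 -0.033
  outer loop
   vertex 2.4 4.4 1.2
   vertex 5.4 0.2 1.4
   vertex 3.8 2.4 0.6
  endloop
 endfacet
 facet normal -0.900 0.120 -0.420
  outer loop
   vertex 0.2 3.8 4.2
   vertex 1.0 5.6 3.0
   vertex 0.0 1.6 4.0
  endloop
 endfacet
 facet normal 0.159 -0.104 0.982
  outer loop
   vertex 0.2 3.8 4.2
   vertex 0.0 1.6 4.0
   vertex 2.6 1.8 3.6
  endloop
 endfacet
 facet normal 0.478 0.330 0.814
  outer loop
   vertex 0.2 3.8 4.2
   vertex 2.6 1.8 3.6
   vertex 1.0 5.6 3.0
  endloop
 endfacet
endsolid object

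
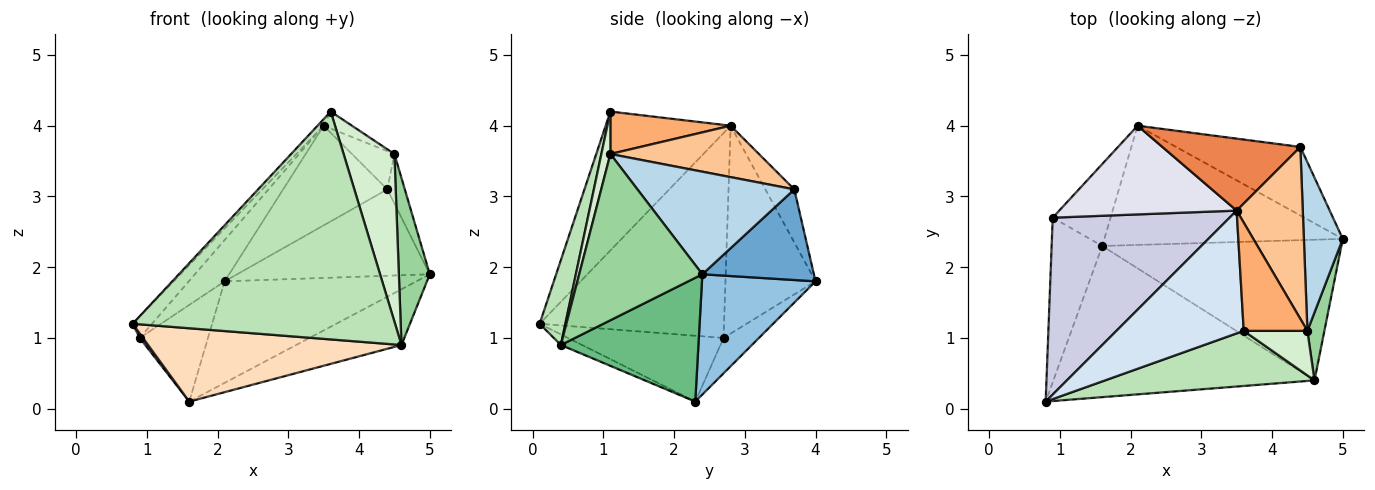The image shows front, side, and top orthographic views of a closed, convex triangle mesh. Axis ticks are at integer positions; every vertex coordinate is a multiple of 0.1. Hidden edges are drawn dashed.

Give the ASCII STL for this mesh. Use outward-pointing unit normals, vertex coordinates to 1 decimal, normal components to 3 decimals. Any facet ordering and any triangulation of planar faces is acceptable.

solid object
 facet normal 0.413 0.713 -0.566
  outer loop
   vertex 4.4 3.7 3.1
   vertex 5.0 2.4 1.9
   vertex 2.1 4.0 1.8
  endloop
 endfacet
 facet normal 0.358 0.605 -0.711
  outer loop
   vertex 1.6 2.3 0.1
   vertex 2.1 4.0 1.8
   vertex 5.0 2.4 1.9
  endloop
 endfacet
 facet normal 0.930 0.104 0.353
  outer loop
   vertex 4.5 1.1 3.6
   vertex 5.0 2.4 1.9
   vertex 4.4 3.7 3.1
  endloop
 endfacet
 facet normal -0.737 0.036 0.675
  outer loop
   vertex 3.5 2.8 4.0
   vertex 0.8 0.1 1.2
   vertex 3.6 1.1 4.2
  endloop
 endfacet
 facet normal -0.220 0.791 0.571
  outer loop
   vertex 3.5 2.8 4.0
   vertex 4.4 3.7 3.1
   vertex 2.1 4.0 1.8
  endloop
 endfacet
 facet normal 0.550 0.129 0.825
  outer loop
   vertex 3.5 2.8 4.0
   vertex 3.6 1.1 4.2
   vertex 4.5 1.1 3.6
  endloop
 endfacet
 facet normal 0.605 0.173 0.777
  outer loop
   vertex 3.5 2.8 4.0
   vertex 4.5 1.1 3.6
   vertex 4.4 3.7 3.1
  endloop
 endfacet
 facet normal -0.037 -0.436 -0.899
  outer loop
   vertex 4.6 0.4 0.9
   vertex 0.8 0.1 1.2
   vertex 1.6 2.3 0.1
  endloop
 endfacet
 facet normal 0.434 0.332 -0.838
  outer loop
   vertex 4.6 0.4 0.9
   vertex 1.6 2.3 0.1
   vertex 5.0 2.4 1.9
  endloop
 endfacet
 facet normal 0.965 -0.242 0.099
  outer loop
   vertex 4.6 0.4 0.9
   vertex 5.0 2.4 1.9
   vertex 4.5 1.1 3.6
  endloop
 endfacet
 facet normal 0.095 -0.968 0.234
  outer loop
   vertex 4.6 0.4 0.9
   vertex 3.6 1.1 4.2
   vertex 0.8 0.1 1.2
  endloop
 endfacet
 facet normal 0.169 -0.953 0.253
  outer loop
   vertex 4.6 0.4 0.9
   vertex 4.5 1.1 3.6
   vertex 3.6 1.1 4.2
  endloop
 endfacet
 facet normal -0.793 -0.016 -0.609
  outer loop
   vertex 0.9 2.7 1.0
   vertex 1.6 2.3 0.1
   vertex 0.8 0.1 1.2
  endloop
 endfacet
 facet normal -0.368 0.709 -0.601
  outer loop
   vertex 0.9 2.7 1.0
   vertex 2.1 4.0 1.8
   vertex 1.6 2.3 0.1
  endloop
 endfacet
 facet normal -0.755 0.079 0.651
  outer loop
   vertex 0.9 2.7 1.0
   vertex 0.8 0.1 1.2
   vertex 3.5 2.8 4.0
  endloop
 endfacet
 facet normal -0.728 0.290 0.621
  outer loop
   vertex 0.9 2.7 1.0
   vertex 3.5 2.8 4.0
   vertex 2.1 4.0 1.8
  endloop
 endfacet
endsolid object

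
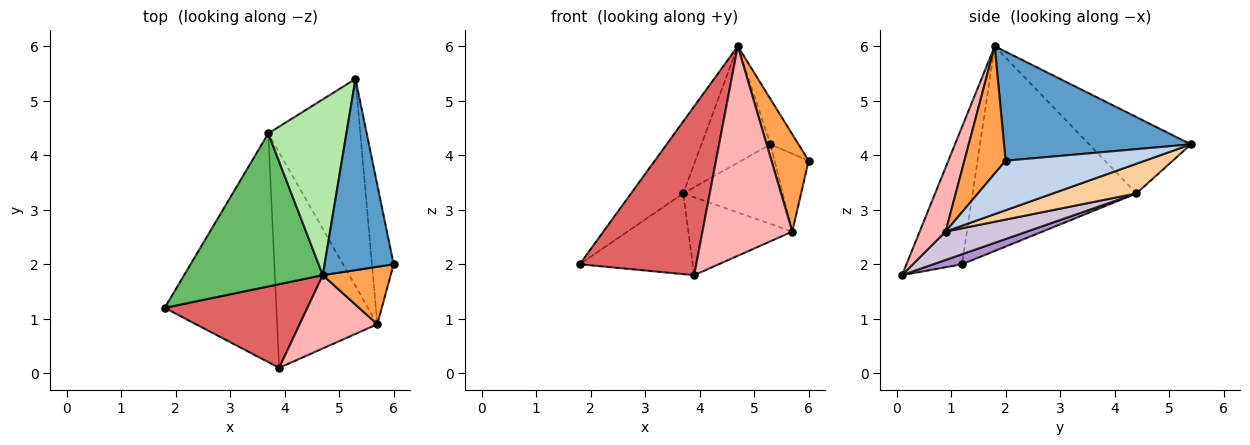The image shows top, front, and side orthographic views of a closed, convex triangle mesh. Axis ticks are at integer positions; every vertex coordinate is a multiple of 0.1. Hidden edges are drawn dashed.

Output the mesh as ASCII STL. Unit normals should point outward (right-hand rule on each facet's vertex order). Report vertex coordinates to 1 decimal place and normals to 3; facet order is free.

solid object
 facet normal 0.838 0.126 0.531
  outer loop
   vertex 4.7 1.8 6.0
   vertex 6.0 2.0 3.9
   vertex 5.3 5.4 4.2
  endloop
 endfacet
 facet normal 0.894 0.219 -0.391
  outer loop
   vertex 5.7 0.9 2.6
   vertex 5.3 5.4 4.2
   vertex 6.0 2.0 3.9
  endloop
 endfacet
 facet normal 0.690 -0.623 0.368
  outer loop
   vertex 5.7 0.9 2.6
   vertex 6.0 2.0 3.9
   vertex 4.7 1.8 6.0
  endloop
 endfacet
 facet normal 0.288 0.343 -0.894
  outer loop
   vertex 3.7 4.4 3.3
   vertex 5.3 5.4 4.2
   vertex 5.7 0.9 2.6
  endloop
 endfacet
 facet normal -0.801 0.255 0.542
  outer loop
   vertex 3.7 4.4 3.3
   vertex 1.8 1.2 2.0
   vertex 4.7 1.8 6.0
  endloop
 endfacet
 facet normal -0.631 0.428 0.646
  outer loop
   vertex 3.7 4.4 3.3
   vertex 4.7 1.8 6.0
   vertex 5.3 5.4 4.2
  endloop
 endfacet
 facet normal -0.393 -0.824 0.408
  outer loop
   vertex 3.9 0.1 1.8
   vertex 4.7 1.8 6.0
   vertex 1.8 1.2 2.0
  endloop
 endfacet
 facet normal 0.263 -0.911 0.318
  outer loop
   vertex 3.9 0.1 1.8
   vertex 5.7 0.9 2.6
   vertex 4.7 1.8 6.0
  endloop
 endfacet
 facet normal 0.084 0.332 -0.940
  outer loop
   vertex 3.9 0.1 1.8
   vertex 1.8 1.2 2.0
   vertex 3.7 4.4 3.3
  endloop
 endfacet
 facet normal 0.258 0.329 -0.909
  outer loop
   vertex 3.9 0.1 1.8
   vertex 3.7 4.4 3.3
   vertex 5.7 0.9 2.6
  endloop
 endfacet
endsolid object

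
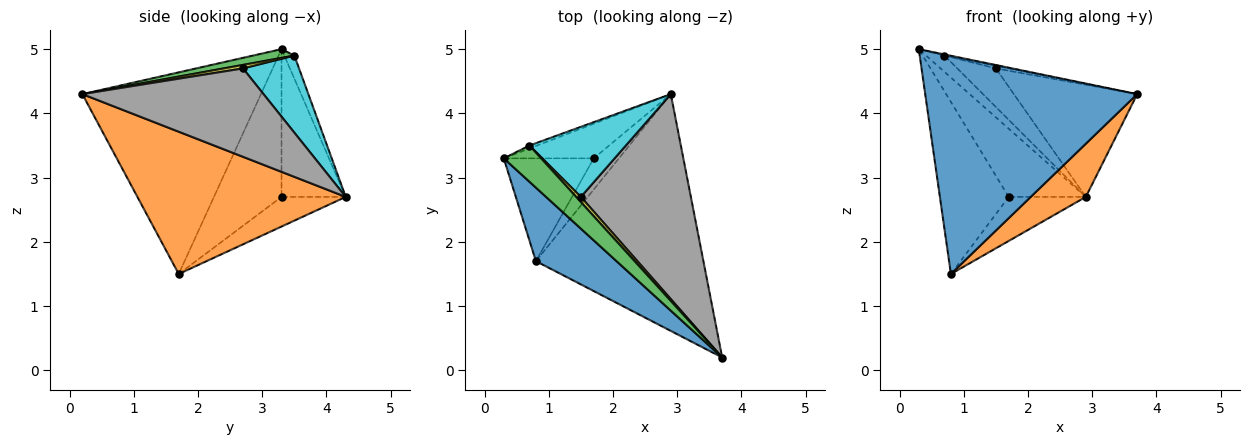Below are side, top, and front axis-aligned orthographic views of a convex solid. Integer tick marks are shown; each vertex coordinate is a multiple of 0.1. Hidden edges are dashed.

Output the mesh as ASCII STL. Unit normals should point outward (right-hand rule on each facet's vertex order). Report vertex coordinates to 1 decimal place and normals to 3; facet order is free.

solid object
 facet normal -0.624 -0.741 0.249
  outer loop
   vertex 0.8 1.7 1.5
   vertex 3.7 0.2 4.3
   vertex 0.3 3.3 5.0
  endloop
 endfacet
 facet normal 0.638 -0.169 -0.751
  outer loop
   vertex 0.8 1.7 1.5
   vertex 2.9 4.3 2.7
   vertex 3.7 0.2 4.3
  endloop
 endfacet
 facet normal 0.228 0.030 0.973
  outer loop
   vertex 0.7 3.5 4.9
   vertex 0.3 3.3 5.0
   vertex 3.7 0.2 4.3
  endloop
 endfacet
 facet normal -0.473 0.867 -0.158
  outer loop
   vertex 0.7 3.5 4.9
   vertex 2.9 4.3 2.7
   vertex 0.3 3.3 5.0
  endloop
 endfacet
 facet normal -0.596 0.716 -0.363
  outer loop
   vertex 1.7 3.3 2.7
   vertex 0.3 3.3 5.0
   vertex 2.9 4.3 2.7
  endloop
 endfacet
 facet normal -0.644 0.657 -0.392
  outer loop
   vertex 1.7 3.3 2.7
   vertex 0.8 1.7 1.5
   vertex 0.3 3.3 5.0
  endloop
 endfacet
 facet normal -0.562 0.675 -0.478
  outer loop
   vertex 1.7 3.3 2.7
   vertex 2.9 4.3 2.7
   vertex 0.8 1.7 1.5
  endloop
 endfacet
 facet normal 0.576 0.392 0.717
  outer loop
   vertex 1.5 2.7 4.7
   vertex 3.7 0.2 4.3
   vertex 2.9 4.3 2.7
  endloop
 endfacet
 facet normal 0.557 0.371 0.743
  outer loop
   vertex 1.5 2.7 4.7
   vertex 0.7 3.5 4.9
   vertex 3.7 0.2 4.3
  endloop
 endfacet
 facet normal 0.574 0.395 0.717
  outer loop
   vertex 1.5 2.7 4.7
   vertex 2.9 4.3 2.7
   vertex 0.7 3.5 4.9
  endloop
 endfacet
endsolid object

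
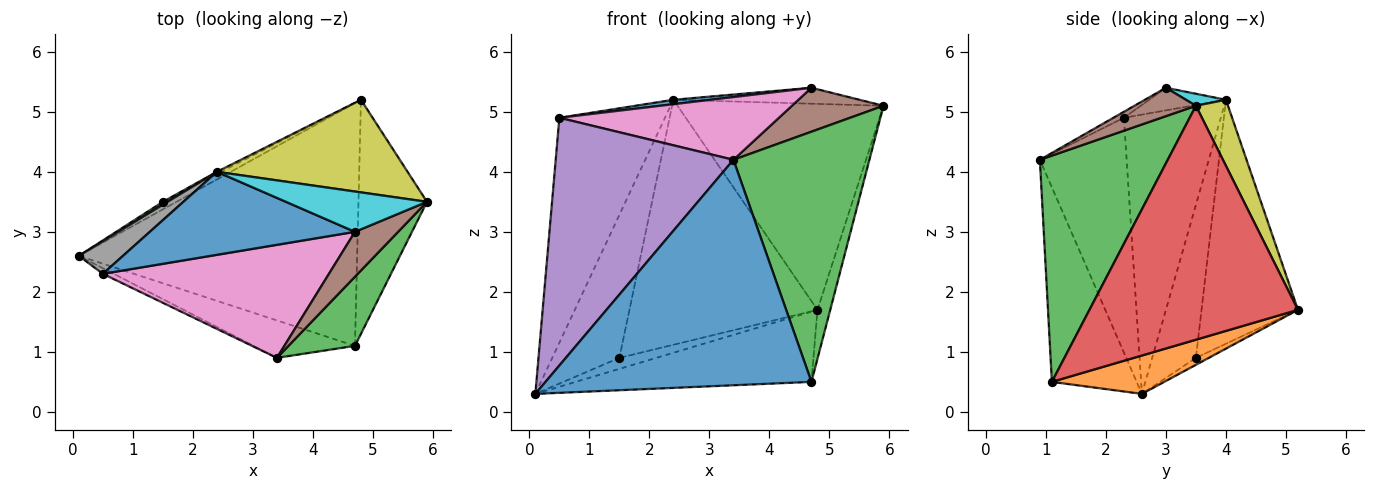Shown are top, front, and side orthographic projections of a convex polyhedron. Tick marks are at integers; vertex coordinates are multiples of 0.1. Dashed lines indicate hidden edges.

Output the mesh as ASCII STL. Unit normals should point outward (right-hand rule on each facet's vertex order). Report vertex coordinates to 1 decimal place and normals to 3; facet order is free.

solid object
 facet normal -0.300 -0.941 -0.156
  outer loop
   vertex 4.7 1.1 0.5
   vertex 3.4 0.9 4.2
   vertex 0.1 2.6 0.3
  endloop
 endfacet
 facet normal 0.131 0.276 -0.952
  outer loop
   vertex 4.7 1.1 0.5
   vertex 0.1 2.6 0.3
   vertex 4.8 5.2 1.7
  endloop
 endfacet
 facet normal 0.672 -0.714 0.197
  outer loop
   vertex 4.7 1.1 0.5
   vertex 5.9 3.5 5.1
   vertex 3.4 0.9 4.2
  endloop
 endfacet
 facet normal 0.958 0.059 -0.281
  outer loop
   vertex 4.7 1.1 0.5
   vertex 4.8 5.2 1.7
   vertex 5.9 3.5 5.1
  endloop
 endfacet
 facet normal -0.439 -0.898 -0.020
  outer loop
   vertex 0.5 2.3 4.9
   vertex 0.1 2.6 0.3
   vertex 3.4 0.9 4.2
  endloop
 endfacet
 facet normal 0.425 -0.633 0.647
  outer loop
   vertex 4.7 3.0 5.4
   vertex 3.4 0.9 4.2
   vertex 5.9 3.5 5.1
  endloop
 endfacet
 facet normal -0.023 -0.485 0.874
  outer loop
   vertex 4.7 3.0 5.4
   vertex 0.5 2.3 4.9
   vertex 3.4 0.9 4.2
  endloop
 endfacet
 facet normal -0.672 0.733 0.106
  outer loop
   vertex 2.4 4.0 5.2
   vertex 0.1 2.6 0.3
   vertex 0.5 2.3 4.9
  endloop
 endfacet
 facet normal 0.141 0.903 0.406
  outer loop
   vertex 2.4 4.0 5.2
   vertex 5.9 3.5 5.1
   vertex 4.8 5.2 1.7
  endloop
 endfacet
 facet normal 0.079 0.367 0.927
  outer loop
   vertex 2.4 4.0 5.2
   vertex 4.7 3.0 5.4
   vertex 5.9 3.5 5.1
  endloop
 endfacet
 facet normal -0.109 -0.053 0.993
  outer loop
   vertex 2.4 4.0 5.2
   vertex 0.5 2.3 4.9
   vertex 4.7 3.0 5.4
  endloop
 endfacet
 facet normal -0.276 0.792 -0.544
  outer loop
   vertex 1.5 3.5 0.9
   vertex 4.8 5.2 1.7
   vertex 0.1 2.6 0.3
  endloop
 endfacet
 facet normal -0.546 0.838 0.017
  outer loop
   vertex 1.5 3.5 0.9
   vertex 0.1 2.6 0.3
   vertex 2.4 4.0 5.2
  endloop
 endfacet
 facet normal -0.456 0.890 -0.008
  outer loop
   vertex 1.5 3.5 0.9
   vertex 2.4 4.0 5.2
   vertex 4.8 5.2 1.7
  endloop
 endfacet
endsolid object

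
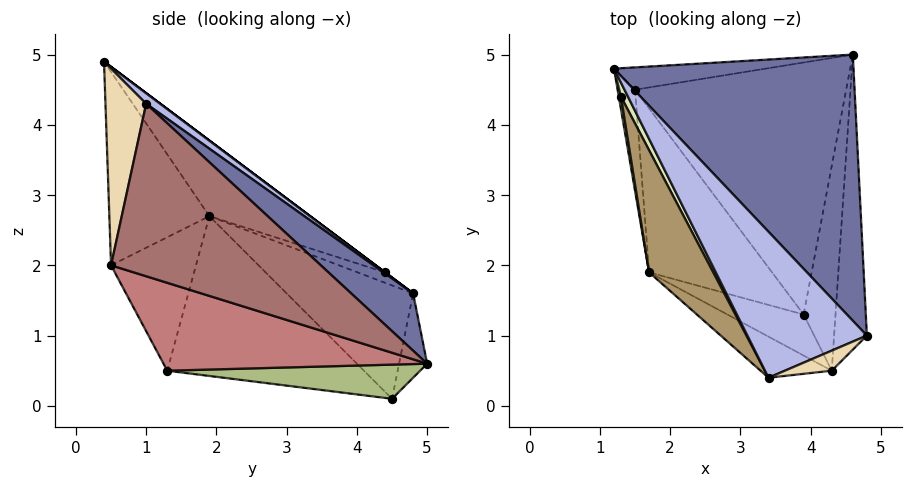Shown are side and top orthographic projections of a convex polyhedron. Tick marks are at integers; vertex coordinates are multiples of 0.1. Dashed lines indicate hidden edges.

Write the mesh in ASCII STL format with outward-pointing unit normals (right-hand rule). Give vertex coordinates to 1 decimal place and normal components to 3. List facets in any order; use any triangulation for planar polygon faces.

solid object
 facet normal 0.172 0.674 0.719
  outer loop
   vertex 4.6 5.0 0.6
   vertex 1.2 4.8 1.6
   vertex 4.8 1.0 4.3
  endloop
 endfacet
 facet normal -0.121 0.968 -0.218
  outer loop
   vertex 1.5 4.5 0.1
   vertex 1.2 4.8 1.6
   vertex 4.6 5.0 0.6
  endloop
 endfacet
 facet normal -0.964 -0.222 -0.148
  outer loop
   vertex 1.7 1.9 2.7
   vertex 1.2 4.8 1.6
   vertex 1.5 4.5 0.1
  endloop
 endfacet
 facet normal 0.069 0.620 0.781
  outer loop
   vertex 3.4 0.4 4.9
   vertex 4.8 1.0 4.3
   vertex 1.2 4.8 1.6
  endloop
 endfacet
 facet normal -0.658 -0.557 -0.506
  outer loop
   vertex 3.9 1.3 0.5
   vertex 1.7 1.9 2.7
   vertex 1.5 4.5 0.1
  endloop
 endfacet
 facet normal 0.160 -0.004 -0.987
  outer loop
   vertex 3.9 1.3 0.5
   vertex 1.5 4.5 0.1
   vertex 4.6 5.0 0.6
  endloop
 endfacet
 facet normal -0.975 -0.091 0.204
  outer loop
   vertex 1.3 4.4 1.9
   vertex 1.2 4.8 1.6
   vertex 1.7 1.9 2.7
  endloop
 endfacet
 facet normal 0.000 0.600 0.800
  outer loop
   vertex 1.3 4.4 1.9
   vertex 3.4 0.4 4.9
   vertex 1.2 4.8 1.6
  endloop
 endfacet
 facet normal -0.760 0.085 0.645
  outer loop
   vertex 1.3 4.4 1.9
   vertex 1.7 1.9 2.7
   vertex 3.4 0.4 4.9
  endloop
 endfacet
 facet normal -0.504 -0.843 -0.186
  outer loop
   vertex 4.3 0.5 2.0
   vertex 3.4 0.4 4.9
   vertex 1.7 1.9 2.7
  endloop
 endfacet
 facet normal -0.513 -0.807 -0.293
  outer loop
   vertex 4.3 0.5 2.0
   vertex 1.7 1.9 2.7
   vertex 3.9 1.3 0.5
  endloop
 endfacet
 facet normal 0.428 -0.898 0.102
  outer loop
   vertex 4.3 0.5 2.0
   vertex 4.8 1.0 4.3
   vertex 3.4 0.4 4.9
  endloop
 endfacet
 facet normal 0.975 -0.123 -0.185
  outer loop
   vertex 4.3 0.5 2.0
   vertex 4.6 5.0 0.6
   vertex 4.8 1.0 4.3
  endloop
 endfacet
 facet normal 0.927 -0.166 -0.336
  outer loop
   vertex 4.3 0.5 2.0
   vertex 3.9 1.3 0.5
   vertex 4.6 5.0 0.6
  endloop
 endfacet
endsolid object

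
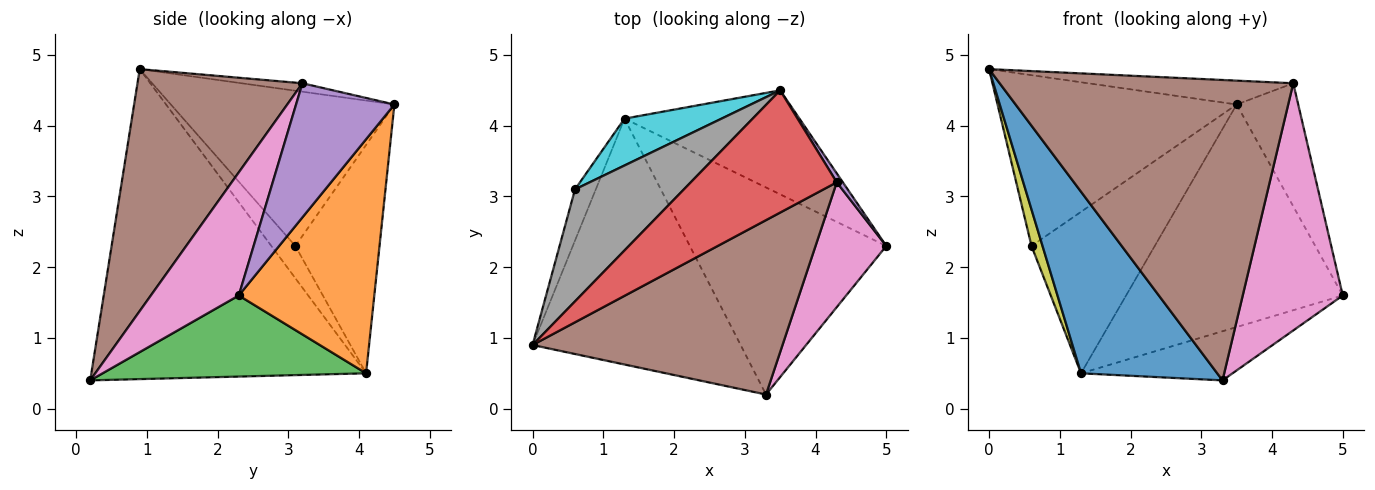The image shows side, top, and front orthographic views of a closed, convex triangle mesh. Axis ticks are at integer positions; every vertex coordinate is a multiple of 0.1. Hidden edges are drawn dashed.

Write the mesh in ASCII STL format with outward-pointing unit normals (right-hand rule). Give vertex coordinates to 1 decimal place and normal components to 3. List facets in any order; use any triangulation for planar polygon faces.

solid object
 facet normal -0.768 -0.381 -0.515
  outer loop
   vertex 1.3 4.1 0.5
   vertex 3.3 0.2 0.4
   vertex 0.0 0.9 4.8
  endloop
 endfacet
 facet normal 0.493 0.788 -0.368
  outer loop
   vertex 1.3 4.1 0.5
   vertex 3.5 4.5 4.3
   vertex 5.0 2.3 1.6
  endloop
 endfacet
 facet normal 0.373 0.214 -0.903
  outer loop
   vertex 1.3 4.1 0.5
   vertex 5.0 2.3 1.6
   vertex 3.3 0.2 0.4
  endloop
 endfacet
 facet normal -0.057 0.191 0.980
  outer loop
   vertex 4.3 3.2 4.6
   vertex 3.5 4.5 4.3
   vertex 0.0 0.9 4.8
  endloop
 endfacet
 facet normal 0.847 0.530 0.039
  outer loop
   vertex 4.3 3.2 4.6
   vertex 5.0 2.3 1.6
   vertex 3.5 4.5 4.3
  endloop
 endfacet
 facet normal 0.437 -0.778 0.452
  outer loop
   vertex 4.3 3.2 4.6
   vertex 0.0 0.9 4.8
   vertex 3.3 0.2 0.4
  endloop
 endfacet
 facet normal 0.617 -0.702 0.355
  outer loop
   vertex 4.3 3.2 4.6
   vertex 3.3 0.2 0.4
   vertex 5.0 2.3 1.6
  endloop
 endfacet
 facet normal -0.616 0.659 0.432
  outer loop
   vertex 0.6 3.1 2.3
   vertex 0.0 0.9 4.8
   vertex 3.5 4.5 4.3
  endloop
 endfacet
 facet normal -0.784 -0.360 -0.505
  outer loop
   vertex 0.6 3.1 2.3
   vertex 1.3 4.1 0.5
   vertex 0.0 0.9 4.8
  endloop
 endfacet
 facet normal -0.548 0.803 0.233
  outer loop
   vertex 0.6 3.1 2.3
   vertex 3.5 4.5 4.3
   vertex 1.3 4.1 0.5
  endloop
 endfacet
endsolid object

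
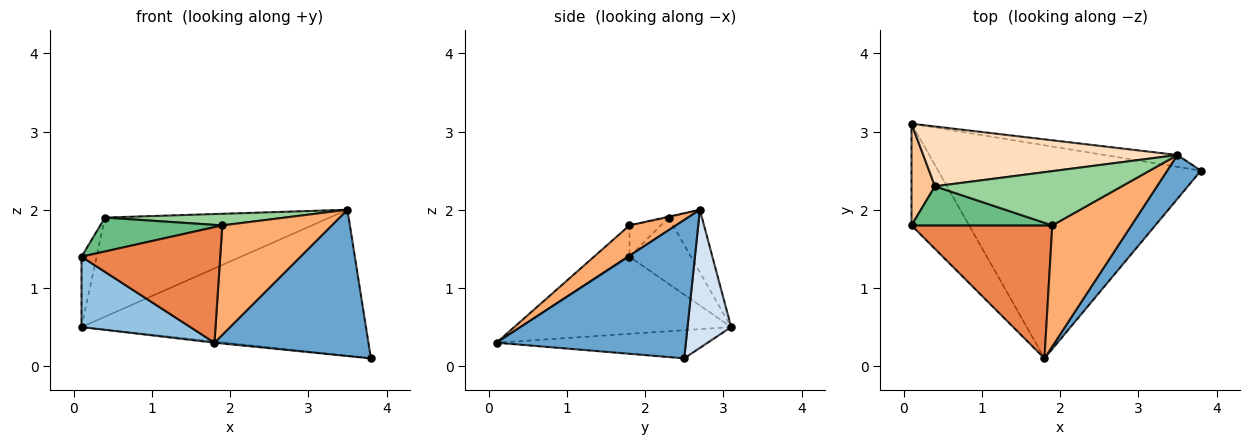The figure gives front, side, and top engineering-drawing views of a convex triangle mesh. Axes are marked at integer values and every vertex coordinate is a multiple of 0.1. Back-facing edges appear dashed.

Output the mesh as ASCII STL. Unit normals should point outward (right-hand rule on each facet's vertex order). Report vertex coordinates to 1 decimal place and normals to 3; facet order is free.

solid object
 facet normal 0.762 -0.620 0.186
  outer loop
   vertex 3.5 2.7 2.0
   vertex 1.8 0.1 0.3
   vertex 3.8 2.5 0.1
  endloop
 endfacet
 facet normal -0.740 -0.383 -0.553
  outer loop
   vertex 0.1 3.1 0.5
   vertex 1.8 0.1 0.3
   vertex 0.1 1.8 1.4
  endloop
 endfacet
 facet normal -0.107 0.006 -0.994
  outer loop
   vertex 0.1 3.1 0.5
   vertex 3.8 2.5 0.1
   vertex 1.8 0.1 0.3
  endloop
 endfacet
 facet normal 0.151 0.985 -0.080
  outer loop
   vertex 0.1 3.1 0.5
   vertex 3.5 2.7 2.0
   vertex 3.8 2.5 0.1
  endloop
 endfacet
 facet normal -0.165 -0.647 0.744
  outer loop
   vertex 1.9 1.8 1.8
   vertex 0.1 1.8 1.4
   vertex 1.8 0.1 0.3
  endloop
 endfacet
 facet normal 0.274 -0.645 0.713
  outer loop
   vertex 1.9 1.8 1.8
   vertex 1.8 0.1 0.3
   vertex 3.5 2.7 2.0
  endloop
 endfacet
 facet normal -0.918 0.225 0.326
  outer loop
   vertex 0.4 2.3 1.9
   vertex 0.1 3.1 0.5
   vertex 0.1 1.8 1.4
  endloop
 endfacet
 facet normal -0.126 0.849 0.512
  outer loop
   vertex 0.4 2.3 1.9
   vertex 3.5 2.7 2.0
   vertex 0.1 3.1 0.5
  endloop
 endfacet
 facet normal -0.166 -0.646 0.745
  outer loop
   vertex 0.4 2.3 1.9
   vertex 0.1 1.8 1.4
   vertex 1.9 1.8 1.8
  endloop
 endfacet
 facet normal -0.005 -0.209 0.978
  outer loop
   vertex 0.4 2.3 1.9
   vertex 1.9 1.8 1.8
   vertex 3.5 2.7 2.0
  endloop
 endfacet
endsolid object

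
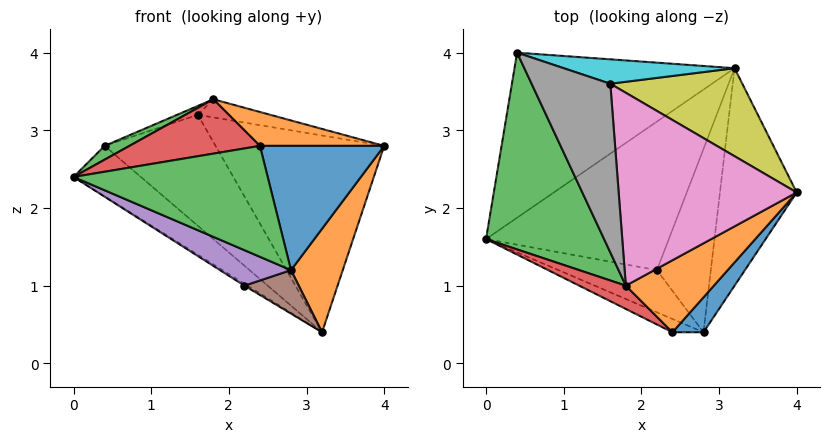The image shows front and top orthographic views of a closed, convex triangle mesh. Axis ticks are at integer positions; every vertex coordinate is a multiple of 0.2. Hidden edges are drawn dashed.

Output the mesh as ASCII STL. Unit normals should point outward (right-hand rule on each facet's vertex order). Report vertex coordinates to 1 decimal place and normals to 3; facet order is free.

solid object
 facet normal -0.624 0.229 -0.747
  outer loop
   vertex 3.2 3.8 0.4
   vertex 0.0 1.6 2.4
   vertex 0.4 4.0 2.8
  endloop
 endfacet
 facet normal 0.880 -0.205 -0.430
  outer loop
   vertex 2.8 0.4 1.2
   vertex 3.2 3.8 0.4
   vertex 4.0 2.2 2.8
  endloop
 endfacet
 facet normal -0.500 -0.061 0.864
  outer loop
   vertex 1.8 1.0 3.4
   vertex 0.4 4.0 2.8
   vertex 0.0 1.6 2.4
  endloop
 endfacet
 facet normal -0.535 0.011 -0.845
  outer loop
   vertex 2.2 1.2 1.0
   vertex 0.0 1.6 2.4
   vertex 3.2 3.8 0.4
  endloop
 endfacet
 facet normal -0.517 -0.551 -0.655
  outer loop
   vertex 2.2 1.2 1.0
   vertex 2.8 0.4 1.2
   vertex 0.0 1.6 2.4
  endloop
 endfacet
 facet normal 0.016 -0.231 -0.973
  outer loop
   vertex 2.2 1.2 1.0
   vertex 3.2 3.8 0.4
   vertex 2.8 0.4 1.2
  endloop
 endfacet
 facet normal 0.215 0.091 0.972
  outer loop
   vertex 1.6 3.6 3.2
   vertex 1.8 1.0 3.4
   vertex 4.0 2.2 2.8
  endloop
 endfacet
 facet normal -0.301 0.050 0.952
  outer loop
   vertex 1.6 3.6 3.2
   vertex 0.4 4.0 2.8
   vertex 1.8 1.0 3.4
  endloop
 endfacet
 facet normal 0.515 0.783 0.350
  outer loop
   vertex 1.6 3.6 3.2
   vertex 4.0 2.2 2.8
   vertex 3.2 3.8 0.4
  endloop
 endfacet
 facet normal 0.246 0.947 0.208
  outer loop
   vertex 1.6 3.6 3.2
   vertex 3.2 3.8 0.4
   vertex 0.4 4.0 2.8
  endloop
 endfacet
 facet normal 0.735 -0.653 0.184
  outer loop
   vertex 2.4 0.4 2.8
   vertex 2.8 0.4 1.2
   vertex 4.0 2.2 2.8
  endloop
 endfacet
 facet normal 0.432 -0.384 0.816
  outer loop
   vertex 2.4 0.4 2.8
   vertex 4.0 2.2 2.8
   vertex 1.8 1.0 3.4
  endloop
 endfacet
 facet normal -0.430 -0.896 -0.108
  outer loop
   vertex 2.4 0.4 2.8
   vertex 0.0 1.6 2.4
   vertex 2.8 0.4 1.2
  endloop
 endfacet
 facet normal -0.465 -0.814 0.349
  outer loop
   vertex 2.4 0.4 2.8
   vertex 1.8 1.0 3.4
   vertex 0.0 1.6 2.4
  endloop
 endfacet
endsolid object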